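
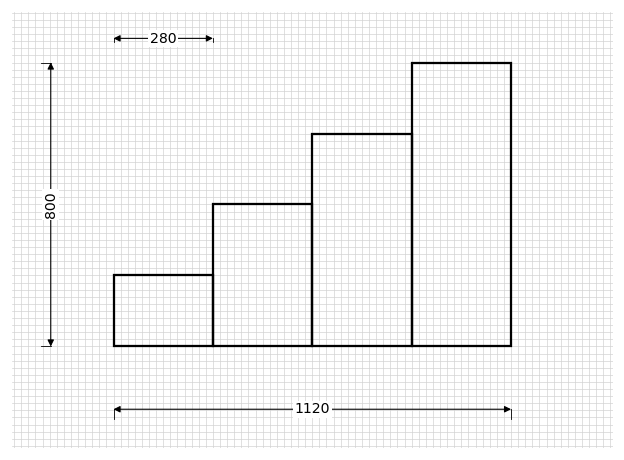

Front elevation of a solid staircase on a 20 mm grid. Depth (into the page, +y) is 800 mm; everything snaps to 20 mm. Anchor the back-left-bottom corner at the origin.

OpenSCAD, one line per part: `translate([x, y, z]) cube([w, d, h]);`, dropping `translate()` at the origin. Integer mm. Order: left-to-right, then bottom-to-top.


cube([280, 800, 200]);
translate([280, 0, 0]) cube([280, 800, 400]);
translate([560, 0, 0]) cube([280, 800, 600]);
translate([840, 0, 0]) cube([280, 800, 800]);


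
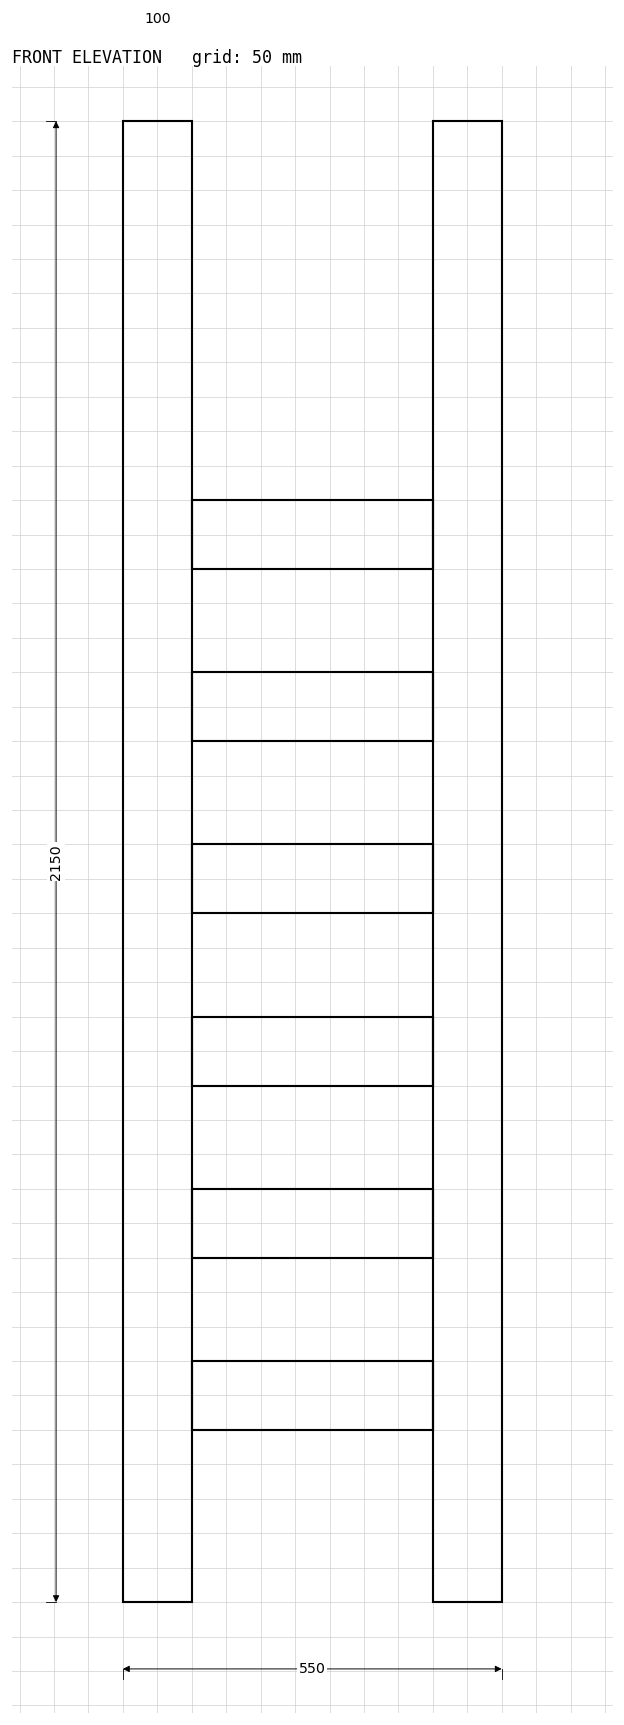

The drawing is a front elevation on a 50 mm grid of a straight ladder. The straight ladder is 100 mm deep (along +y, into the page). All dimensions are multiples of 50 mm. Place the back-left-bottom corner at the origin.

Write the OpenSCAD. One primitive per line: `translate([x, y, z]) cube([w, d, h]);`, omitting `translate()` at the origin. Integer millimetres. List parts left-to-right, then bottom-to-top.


cube([100, 100, 2150]);
translate([100, 0, 250]) cube([350, 100, 100]);
translate([100, 0, 500]) cube([350, 100, 100]);
translate([100, 0, 750]) cube([350, 100, 100]);
translate([100, 0, 1000]) cube([350, 100, 100]);
translate([100, 0, 1250]) cube([350, 100, 100]);
translate([100, 0, 1500]) cube([350, 100, 100]);
translate([450, 0, 0]) cube([100, 100, 2150]);


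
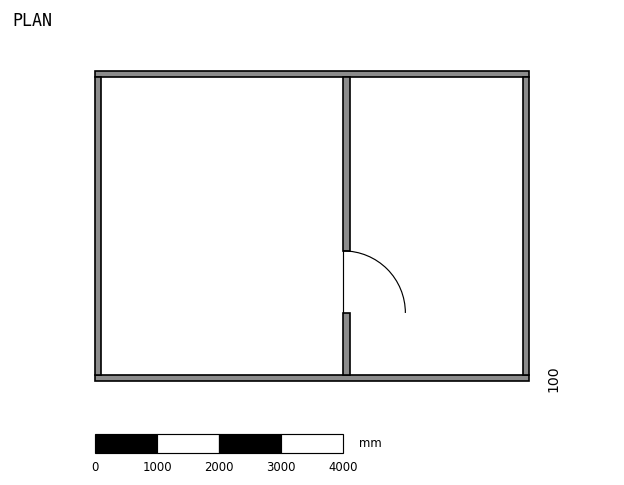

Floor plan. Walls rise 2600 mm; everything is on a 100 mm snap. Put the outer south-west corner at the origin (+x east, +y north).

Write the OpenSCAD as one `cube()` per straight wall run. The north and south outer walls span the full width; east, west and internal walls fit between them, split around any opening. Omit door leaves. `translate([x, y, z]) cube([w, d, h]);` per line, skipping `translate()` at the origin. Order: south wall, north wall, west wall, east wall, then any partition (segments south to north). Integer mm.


cube([7000, 100, 2600]);
translate([0, 4900, 0]) cube([7000, 100, 2600]);
translate([0, 100, 0]) cube([100, 4800, 2600]);
translate([6900, 100, 0]) cube([100, 4800, 2600]);
translate([4000, 100, 0]) cube([100, 1000, 2600]);
translate([4000, 2100, 0]) cube([100, 2800, 2600]);


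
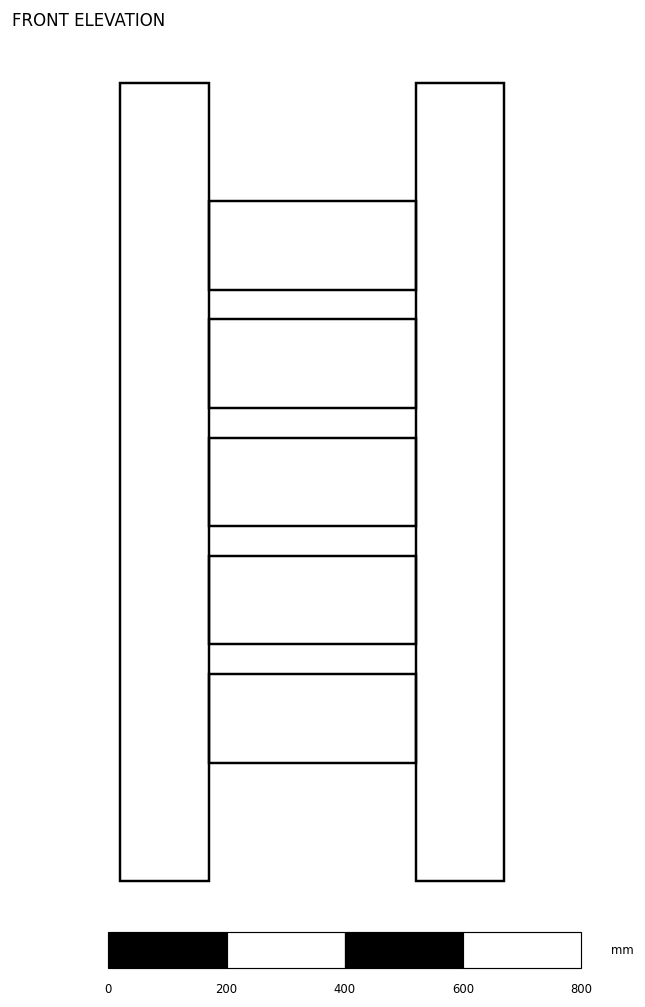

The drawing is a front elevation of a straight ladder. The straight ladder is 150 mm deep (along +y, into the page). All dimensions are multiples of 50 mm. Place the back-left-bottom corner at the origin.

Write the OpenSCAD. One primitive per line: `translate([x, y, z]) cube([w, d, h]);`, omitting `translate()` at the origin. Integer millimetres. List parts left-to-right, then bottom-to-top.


cube([150, 150, 1350]);
translate([150, 0, 200]) cube([350, 150, 150]);
translate([150, 0, 400]) cube([350, 150, 150]);
translate([150, 0, 600]) cube([350, 150, 150]);
translate([150, 0, 800]) cube([350, 150, 150]);
translate([150, 0, 1000]) cube([350, 150, 150]);
translate([500, 0, 0]) cube([150, 150, 1350]);


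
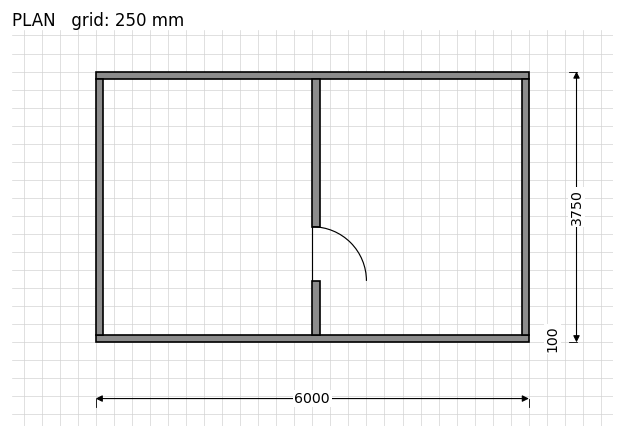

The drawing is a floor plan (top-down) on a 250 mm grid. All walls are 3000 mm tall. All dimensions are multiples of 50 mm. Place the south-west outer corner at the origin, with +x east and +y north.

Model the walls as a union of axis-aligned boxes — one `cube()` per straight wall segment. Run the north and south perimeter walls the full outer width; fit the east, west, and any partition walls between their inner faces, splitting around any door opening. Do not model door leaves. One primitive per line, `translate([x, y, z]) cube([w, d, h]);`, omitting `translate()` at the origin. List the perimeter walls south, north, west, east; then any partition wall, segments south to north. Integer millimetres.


cube([6000, 100, 3000]);
translate([0, 3650, 0]) cube([6000, 100, 3000]);
translate([0, 100, 0]) cube([100, 3550, 3000]);
translate([5900, 100, 0]) cube([100, 3550, 3000]);
translate([3000, 100, 0]) cube([100, 750, 3000]);
translate([3000, 1600, 0]) cube([100, 2050, 3000]);


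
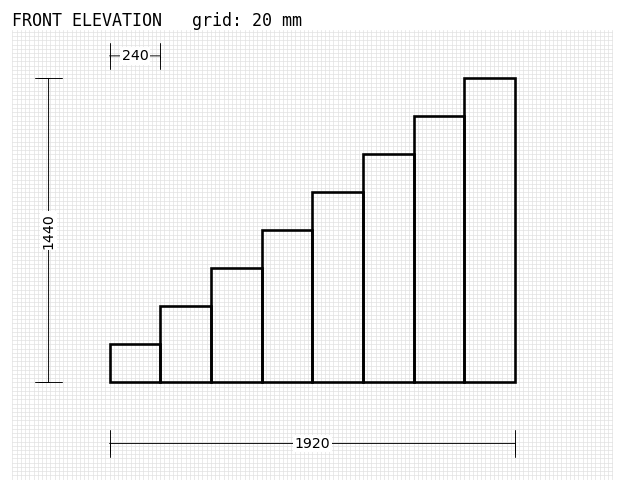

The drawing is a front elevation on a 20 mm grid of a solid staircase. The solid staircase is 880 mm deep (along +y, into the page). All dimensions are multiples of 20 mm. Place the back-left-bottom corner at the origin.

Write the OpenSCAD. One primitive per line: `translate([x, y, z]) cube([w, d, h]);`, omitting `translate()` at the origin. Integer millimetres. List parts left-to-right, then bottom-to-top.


cube([240, 880, 180]);
translate([240, 0, 0]) cube([240, 880, 360]);
translate([480, 0, 0]) cube([240, 880, 540]);
translate([720, 0, 0]) cube([240, 880, 720]);
translate([960, 0, 0]) cube([240, 880, 900]);
translate([1200, 0, 0]) cube([240, 880, 1080]);
translate([1440, 0, 0]) cube([240, 880, 1260]);
translate([1680, 0, 0]) cube([240, 880, 1440]);


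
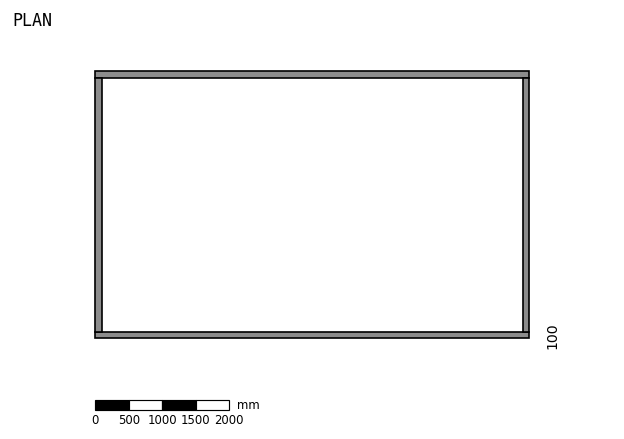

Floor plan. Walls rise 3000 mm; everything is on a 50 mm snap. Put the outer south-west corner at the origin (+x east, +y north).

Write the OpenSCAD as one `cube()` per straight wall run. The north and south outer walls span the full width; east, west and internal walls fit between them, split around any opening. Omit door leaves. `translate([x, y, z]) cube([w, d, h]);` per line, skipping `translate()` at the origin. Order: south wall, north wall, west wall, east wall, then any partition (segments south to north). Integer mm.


cube([6500, 100, 3000]);
translate([0, 3900, 0]) cube([6500, 100, 3000]);
translate([0, 100, 0]) cube([100, 3800, 3000]);
translate([6400, 100, 0]) cube([100, 3800, 3000]);


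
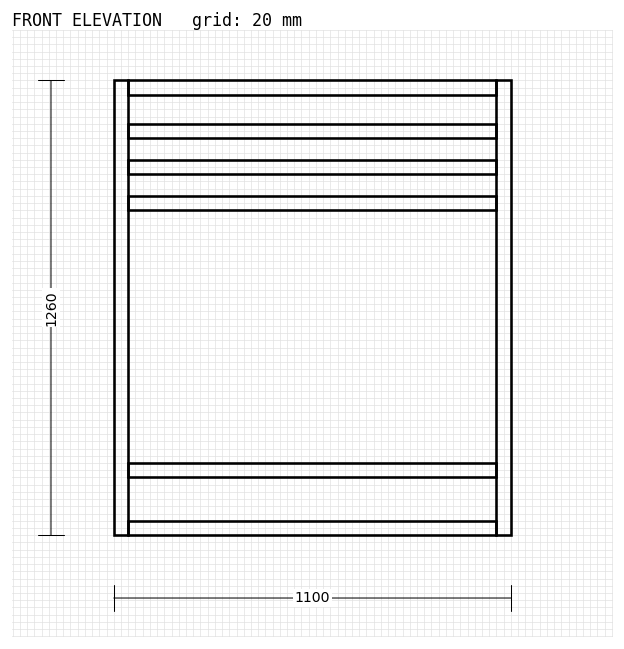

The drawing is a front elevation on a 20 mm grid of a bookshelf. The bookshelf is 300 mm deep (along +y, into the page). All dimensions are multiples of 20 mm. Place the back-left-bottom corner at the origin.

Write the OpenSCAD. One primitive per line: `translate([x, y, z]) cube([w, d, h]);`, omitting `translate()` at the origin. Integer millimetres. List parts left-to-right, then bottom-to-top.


cube([40, 300, 1260]);
translate([40, 0, 0]) cube([1020, 300, 40]);
translate([40, 0, 160]) cube([1020, 300, 40]);
translate([40, 0, 900]) cube([1020, 300, 40]);
translate([40, 0, 1000]) cube([1020, 300, 40]);
translate([40, 0, 1100]) cube([1020, 300, 40]);
translate([40, 0, 1220]) cube([1020, 300, 40]);
translate([1060, 0, 0]) cube([40, 300, 1260]);


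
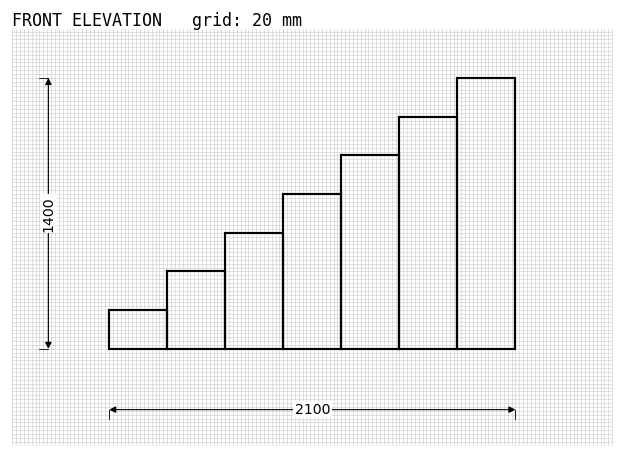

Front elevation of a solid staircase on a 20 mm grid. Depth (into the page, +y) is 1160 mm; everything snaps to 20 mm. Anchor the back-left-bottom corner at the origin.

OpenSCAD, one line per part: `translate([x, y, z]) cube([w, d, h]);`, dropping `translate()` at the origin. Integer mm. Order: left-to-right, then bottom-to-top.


cube([300, 1160, 200]);
translate([300, 0, 0]) cube([300, 1160, 400]);
translate([600, 0, 0]) cube([300, 1160, 600]);
translate([900, 0, 0]) cube([300, 1160, 800]);
translate([1200, 0, 0]) cube([300, 1160, 1000]);
translate([1500, 0, 0]) cube([300, 1160, 1200]);
translate([1800, 0, 0]) cube([300, 1160, 1400]);


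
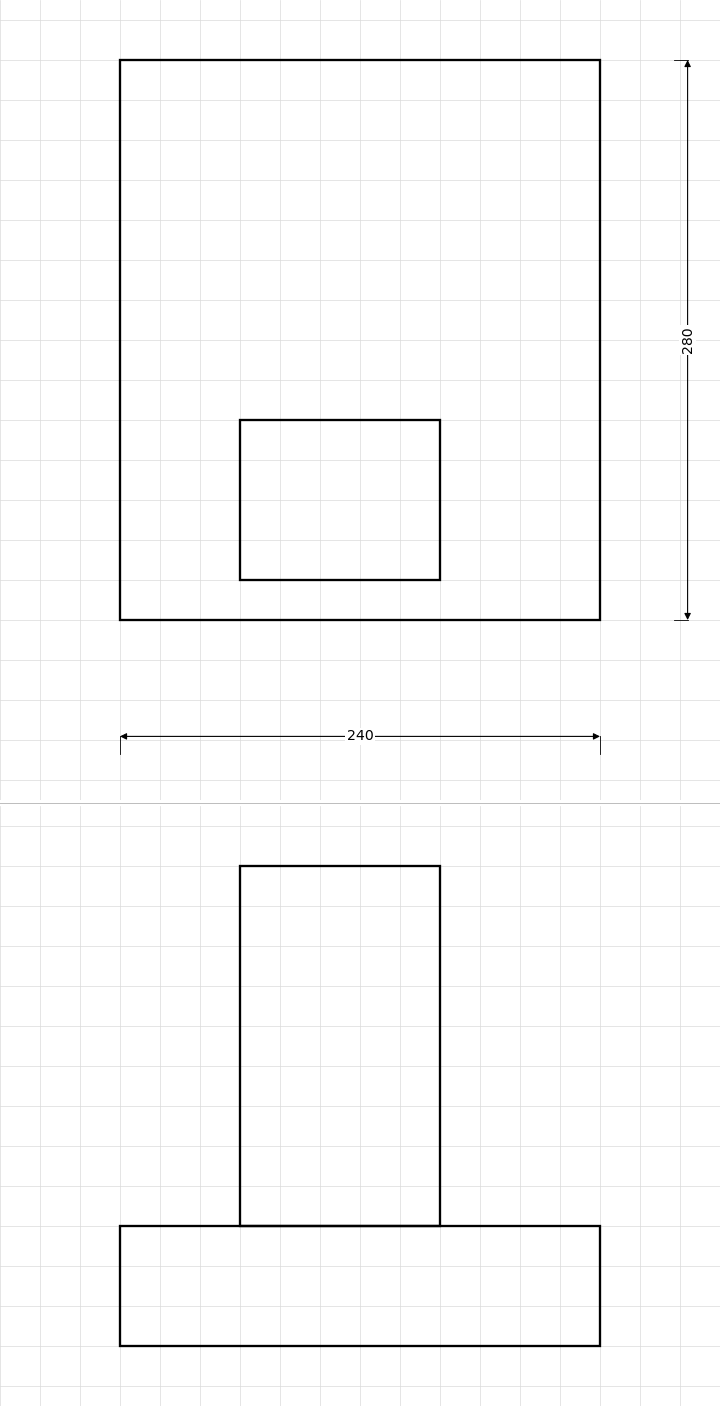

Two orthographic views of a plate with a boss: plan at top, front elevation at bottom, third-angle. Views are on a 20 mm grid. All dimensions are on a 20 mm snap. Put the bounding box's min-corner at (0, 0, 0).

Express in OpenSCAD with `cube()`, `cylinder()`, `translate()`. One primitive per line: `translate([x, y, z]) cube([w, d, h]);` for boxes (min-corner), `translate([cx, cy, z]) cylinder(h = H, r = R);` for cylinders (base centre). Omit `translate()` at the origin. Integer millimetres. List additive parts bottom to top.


cube([240, 280, 60]);
translate([60, 20, 60]) cube([100, 80, 180]);


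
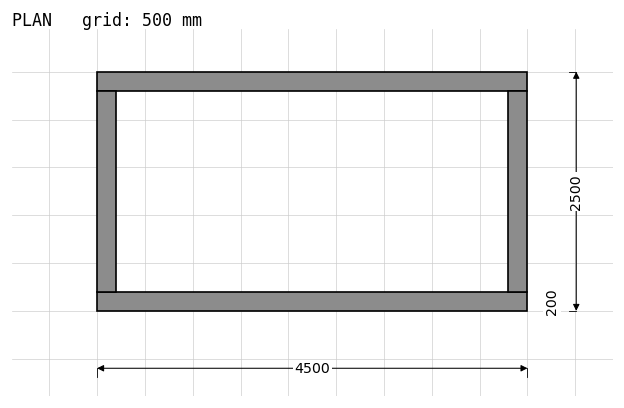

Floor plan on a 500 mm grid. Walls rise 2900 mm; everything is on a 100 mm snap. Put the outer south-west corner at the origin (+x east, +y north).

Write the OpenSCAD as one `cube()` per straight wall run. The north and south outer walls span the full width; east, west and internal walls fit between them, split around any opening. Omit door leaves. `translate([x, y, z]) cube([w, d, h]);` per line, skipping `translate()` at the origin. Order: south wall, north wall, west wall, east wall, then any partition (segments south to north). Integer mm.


cube([4500, 200, 2900]);
translate([0, 2300, 0]) cube([4500, 200, 2900]);
translate([0, 200, 0]) cube([200, 2100, 2900]);
translate([4300, 200, 0]) cube([200, 2100, 2900]);


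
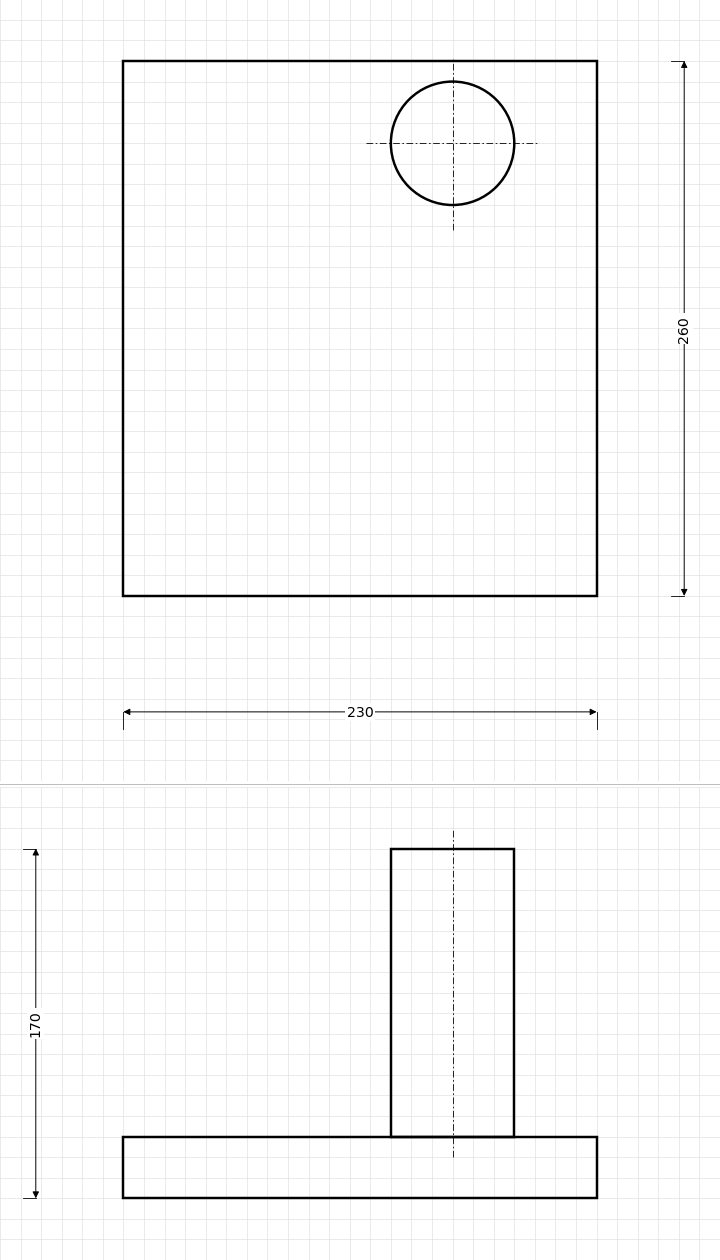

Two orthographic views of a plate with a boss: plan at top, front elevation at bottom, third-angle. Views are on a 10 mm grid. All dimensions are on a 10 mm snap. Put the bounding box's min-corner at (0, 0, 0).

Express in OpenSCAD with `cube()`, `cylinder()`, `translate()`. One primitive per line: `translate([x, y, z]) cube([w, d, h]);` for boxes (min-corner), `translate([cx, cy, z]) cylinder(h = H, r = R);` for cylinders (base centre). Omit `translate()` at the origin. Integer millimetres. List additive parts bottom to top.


cube([230, 260, 30]);
translate([160, 220, 30]) cylinder(h = 140, r = 30);


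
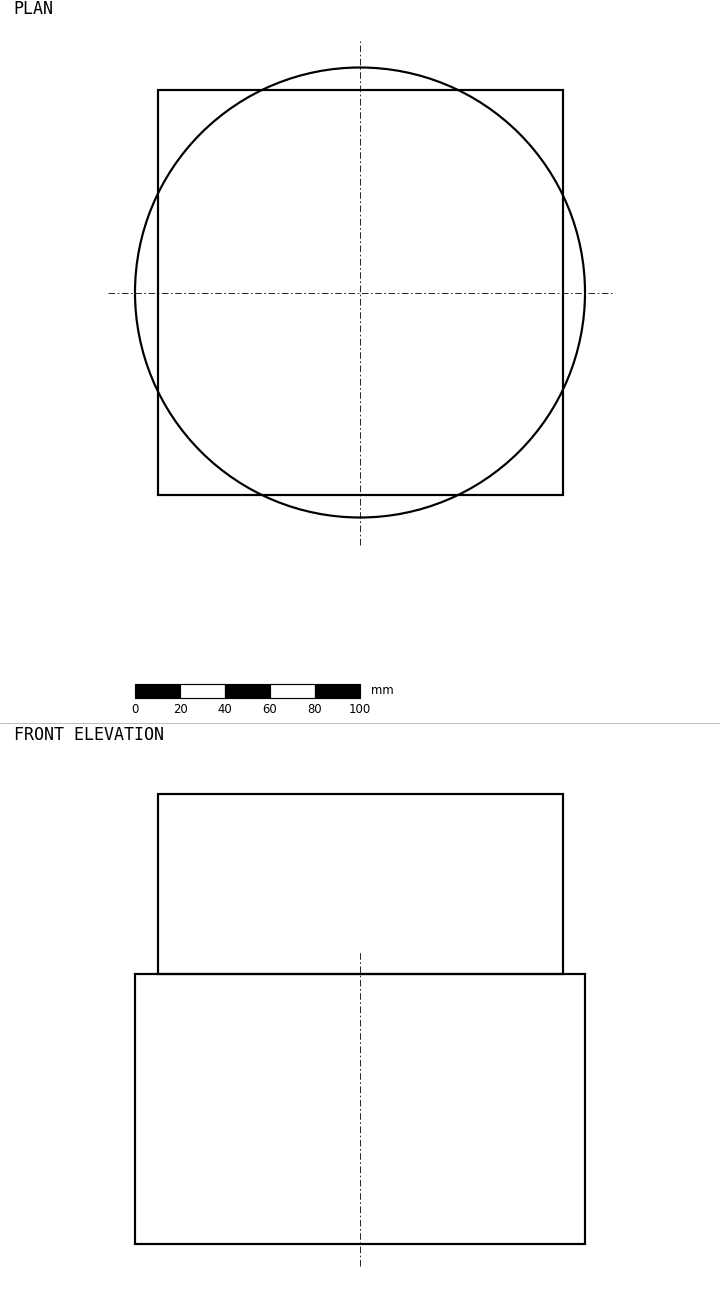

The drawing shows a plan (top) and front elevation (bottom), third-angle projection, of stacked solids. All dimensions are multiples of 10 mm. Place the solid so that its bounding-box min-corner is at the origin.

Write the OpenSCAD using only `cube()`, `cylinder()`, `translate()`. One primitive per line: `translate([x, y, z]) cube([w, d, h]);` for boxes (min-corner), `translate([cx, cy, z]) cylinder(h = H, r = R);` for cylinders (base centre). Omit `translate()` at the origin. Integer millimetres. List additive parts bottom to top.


translate([100, 100, 0]) cylinder(h = 120, r = 100);
translate([10, 10, 120]) cube([180, 180, 80]);


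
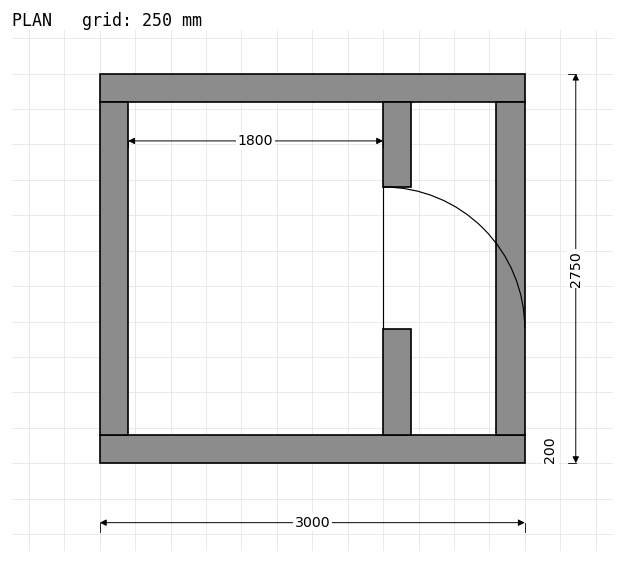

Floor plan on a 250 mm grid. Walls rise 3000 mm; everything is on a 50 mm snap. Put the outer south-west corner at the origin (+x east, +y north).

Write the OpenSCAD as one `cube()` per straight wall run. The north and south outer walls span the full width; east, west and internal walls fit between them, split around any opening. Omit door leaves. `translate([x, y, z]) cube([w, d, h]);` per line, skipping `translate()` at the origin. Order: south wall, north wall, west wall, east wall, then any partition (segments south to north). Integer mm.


cube([3000, 200, 3000]);
translate([0, 2550, 0]) cube([3000, 200, 3000]);
translate([0, 200, 0]) cube([200, 2350, 3000]);
translate([2800, 200, 0]) cube([200, 2350, 3000]);
translate([2000, 200, 0]) cube([200, 750, 3000]);
translate([2000, 1950, 0]) cube([200, 600, 3000]);


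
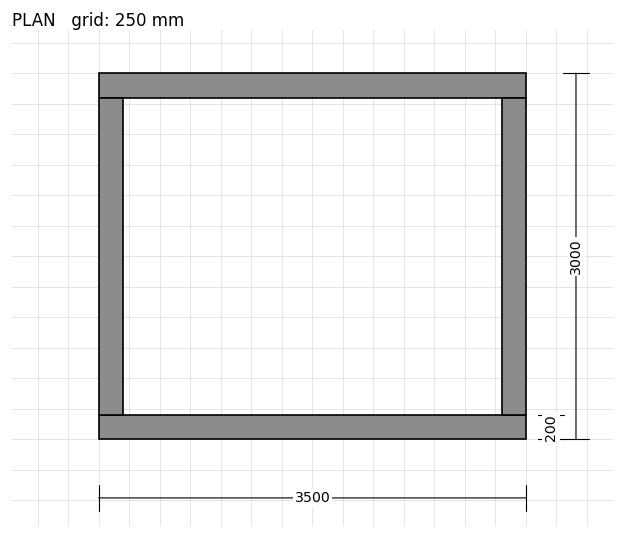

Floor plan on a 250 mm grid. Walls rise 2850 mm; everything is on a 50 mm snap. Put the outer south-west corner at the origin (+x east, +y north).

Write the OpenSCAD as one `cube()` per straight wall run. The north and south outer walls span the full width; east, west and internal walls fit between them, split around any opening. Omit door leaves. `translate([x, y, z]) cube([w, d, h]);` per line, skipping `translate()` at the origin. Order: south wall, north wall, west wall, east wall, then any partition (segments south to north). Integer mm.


cube([3500, 200, 2850]);
translate([0, 2800, 0]) cube([3500, 200, 2850]);
translate([0, 200, 0]) cube([200, 2600, 2850]);
translate([3300, 200, 0]) cube([200, 2600, 2850]);


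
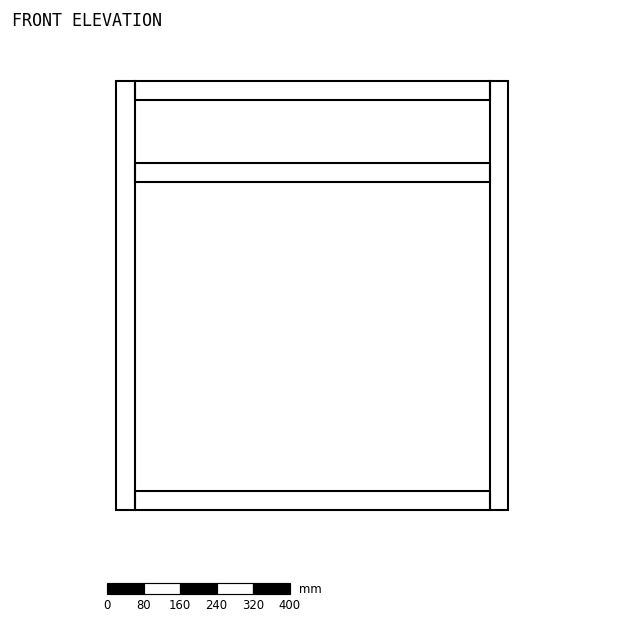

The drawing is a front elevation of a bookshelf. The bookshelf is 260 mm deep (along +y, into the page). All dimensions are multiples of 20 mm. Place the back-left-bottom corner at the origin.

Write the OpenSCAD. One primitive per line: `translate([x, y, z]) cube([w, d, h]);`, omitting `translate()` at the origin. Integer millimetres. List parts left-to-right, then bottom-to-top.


cube([40, 260, 940]);
translate([40, 0, 0]) cube([780, 260, 40]);
translate([40, 0, 720]) cube([780, 260, 40]);
translate([40, 0, 900]) cube([780, 260, 40]);
translate([820, 0, 0]) cube([40, 260, 940]);


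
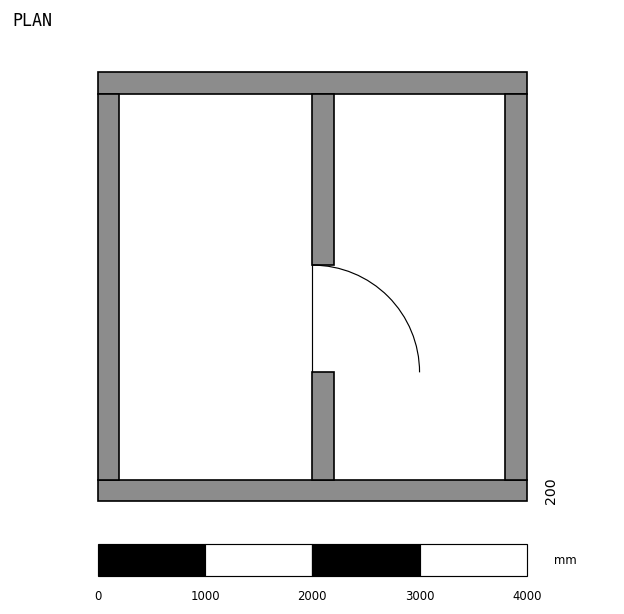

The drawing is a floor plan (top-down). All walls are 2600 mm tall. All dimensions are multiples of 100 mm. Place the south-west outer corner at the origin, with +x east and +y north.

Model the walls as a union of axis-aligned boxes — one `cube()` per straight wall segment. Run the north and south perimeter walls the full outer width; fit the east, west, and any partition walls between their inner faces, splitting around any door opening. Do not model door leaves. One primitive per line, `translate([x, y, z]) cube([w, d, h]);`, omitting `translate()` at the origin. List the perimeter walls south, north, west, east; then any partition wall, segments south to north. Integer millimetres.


cube([4000, 200, 2600]);
translate([0, 3800, 0]) cube([4000, 200, 2600]);
translate([0, 200, 0]) cube([200, 3600, 2600]);
translate([3800, 200, 0]) cube([200, 3600, 2600]);
translate([2000, 200, 0]) cube([200, 1000, 2600]);
translate([2000, 2200, 0]) cube([200, 1600, 2600]);


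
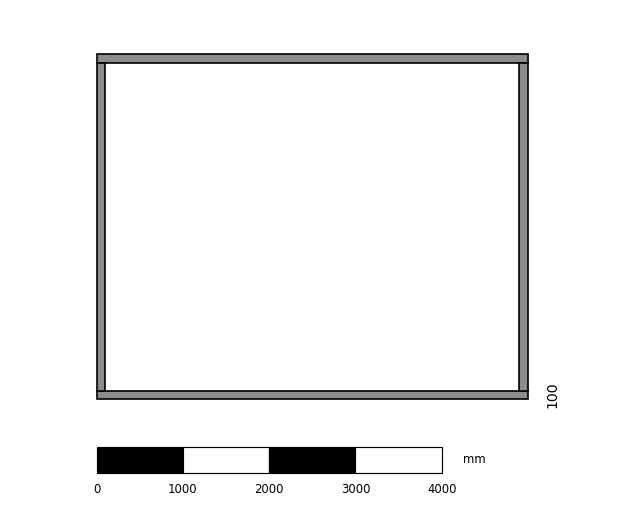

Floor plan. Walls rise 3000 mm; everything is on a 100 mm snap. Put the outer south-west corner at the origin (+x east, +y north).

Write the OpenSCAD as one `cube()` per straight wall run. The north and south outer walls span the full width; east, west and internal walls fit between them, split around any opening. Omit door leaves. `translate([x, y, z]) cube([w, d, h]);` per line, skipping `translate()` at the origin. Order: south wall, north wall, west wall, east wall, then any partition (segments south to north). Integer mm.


cube([5000, 100, 3000]);
translate([0, 3900, 0]) cube([5000, 100, 3000]);
translate([0, 100, 0]) cube([100, 3800, 3000]);
translate([4900, 100, 0]) cube([100, 3800, 3000]);


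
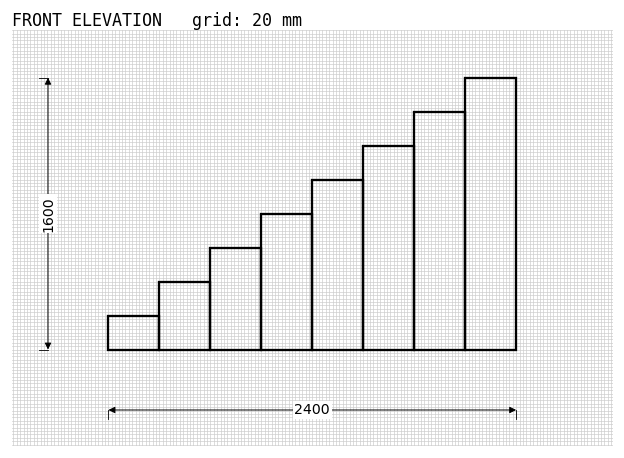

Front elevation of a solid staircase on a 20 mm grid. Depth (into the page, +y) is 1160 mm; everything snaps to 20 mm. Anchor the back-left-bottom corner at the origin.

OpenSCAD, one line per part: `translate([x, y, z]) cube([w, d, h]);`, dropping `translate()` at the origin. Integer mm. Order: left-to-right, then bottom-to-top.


cube([300, 1160, 200]);
translate([300, 0, 0]) cube([300, 1160, 400]);
translate([600, 0, 0]) cube([300, 1160, 600]);
translate([900, 0, 0]) cube([300, 1160, 800]);
translate([1200, 0, 0]) cube([300, 1160, 1000]);
translate([1500, 0, 0]) cube([300, 1160, 1200]);
translate([1800, 0, 0]) cube([300, 1160, 1400]);
translate([2100, 0, 0]) cube([300, 1160, 1600]);


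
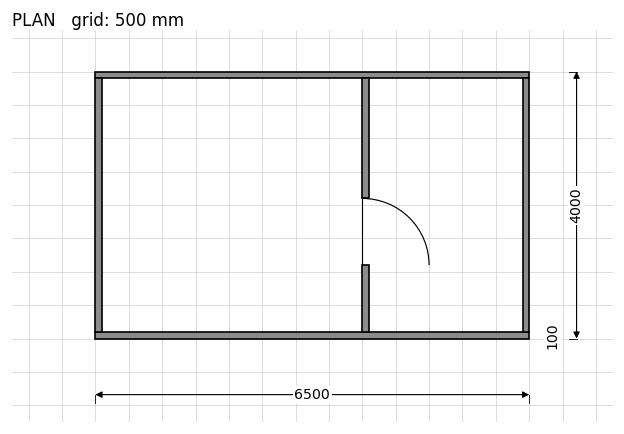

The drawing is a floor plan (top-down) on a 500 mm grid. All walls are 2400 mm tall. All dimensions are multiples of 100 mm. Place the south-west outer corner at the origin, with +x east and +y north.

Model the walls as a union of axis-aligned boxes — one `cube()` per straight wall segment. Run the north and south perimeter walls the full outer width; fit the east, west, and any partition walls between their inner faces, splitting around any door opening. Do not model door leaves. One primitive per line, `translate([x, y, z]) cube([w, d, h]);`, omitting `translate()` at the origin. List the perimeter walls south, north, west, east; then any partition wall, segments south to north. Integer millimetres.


cube([6500, 100, 2400]);
translate([0, 3900, 0]) cube([6500, 100, 2400]);
translate([0, 100, 0]) cube([100, 3800, 2400]);
translate([6400, 100, 0]) cube([100, 3800, 2400]);
translate([4000, 100, 0]) cube([100, 1000, 2400]);
translate([4000, 2100, 0]) cube([100, 1800, 2400]);


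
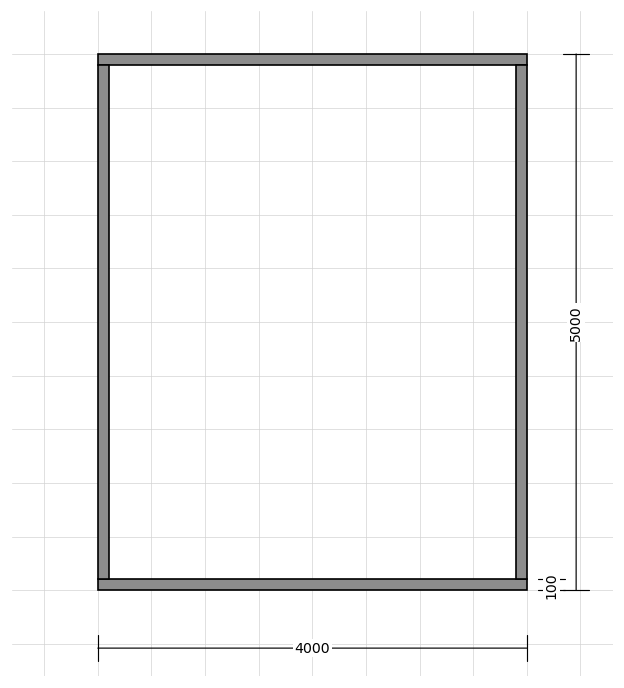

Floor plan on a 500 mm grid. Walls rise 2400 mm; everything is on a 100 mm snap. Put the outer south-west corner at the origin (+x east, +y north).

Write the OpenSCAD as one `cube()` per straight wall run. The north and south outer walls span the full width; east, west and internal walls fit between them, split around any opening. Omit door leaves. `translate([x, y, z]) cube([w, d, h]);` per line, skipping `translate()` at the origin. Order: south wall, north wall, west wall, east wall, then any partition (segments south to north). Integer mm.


cube([4000, 100, 2400]);
translate([0, 4900, 0]) cube([4000, 100, 2400]);
translate([0, 100, 0]) cube([100, 4800, 2400]);
translate([3900, 100, 0]) cube([100, 4800, 2400]);


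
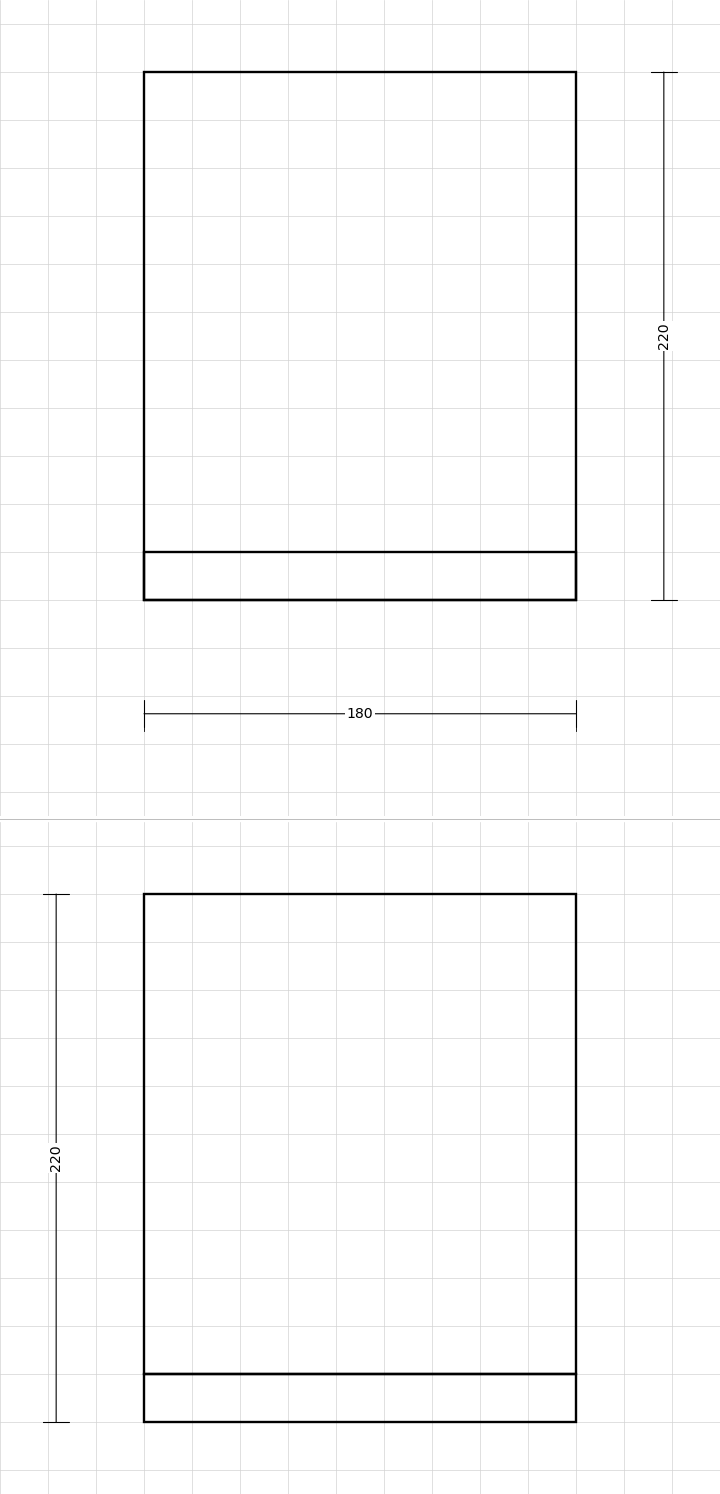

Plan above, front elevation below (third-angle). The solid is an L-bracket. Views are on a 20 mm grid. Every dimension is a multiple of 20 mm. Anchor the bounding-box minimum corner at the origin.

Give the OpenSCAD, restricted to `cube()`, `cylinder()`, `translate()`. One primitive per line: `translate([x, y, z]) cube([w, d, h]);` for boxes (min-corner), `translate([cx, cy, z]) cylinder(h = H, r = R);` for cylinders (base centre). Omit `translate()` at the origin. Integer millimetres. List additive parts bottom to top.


cube([180, 220, 20]);
translate([0, 0, 20]) cube([180, 20, 200]);


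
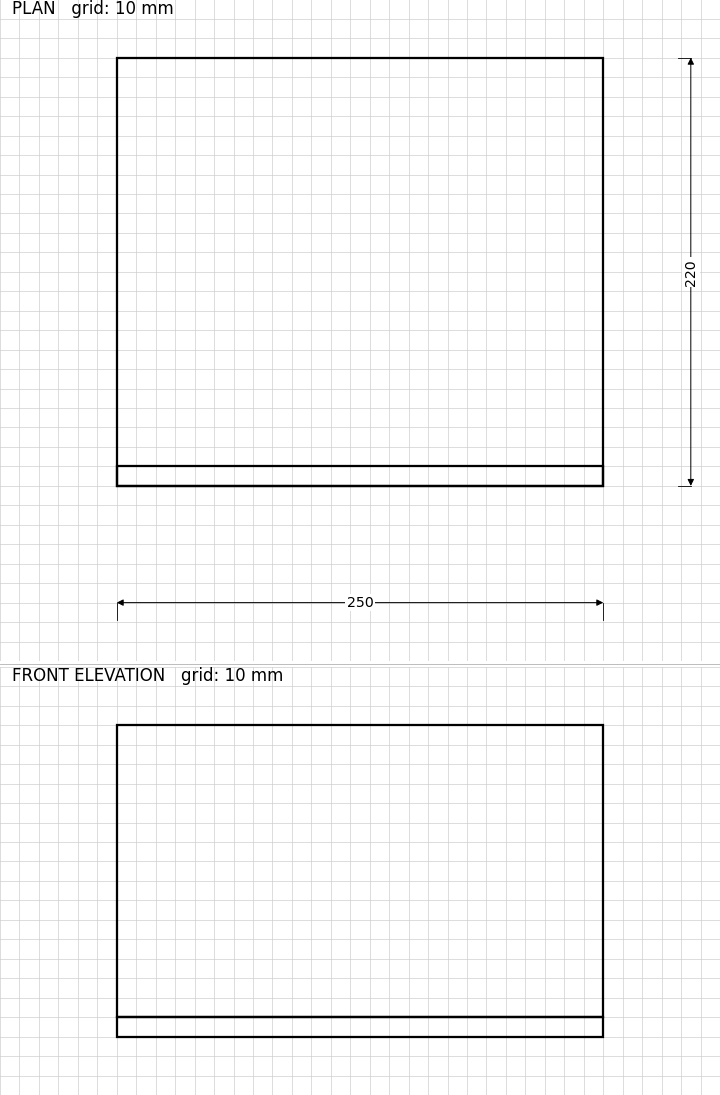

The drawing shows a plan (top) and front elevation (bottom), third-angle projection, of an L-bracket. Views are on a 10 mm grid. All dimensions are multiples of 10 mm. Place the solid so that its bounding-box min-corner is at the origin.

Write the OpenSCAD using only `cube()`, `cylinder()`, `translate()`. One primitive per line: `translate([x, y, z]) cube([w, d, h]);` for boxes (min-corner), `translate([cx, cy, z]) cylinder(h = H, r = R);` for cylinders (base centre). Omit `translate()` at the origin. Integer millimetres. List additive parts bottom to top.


cube([250, 220, 10]);
translate([0, 0, 10]) cube([250, 10, 150]);


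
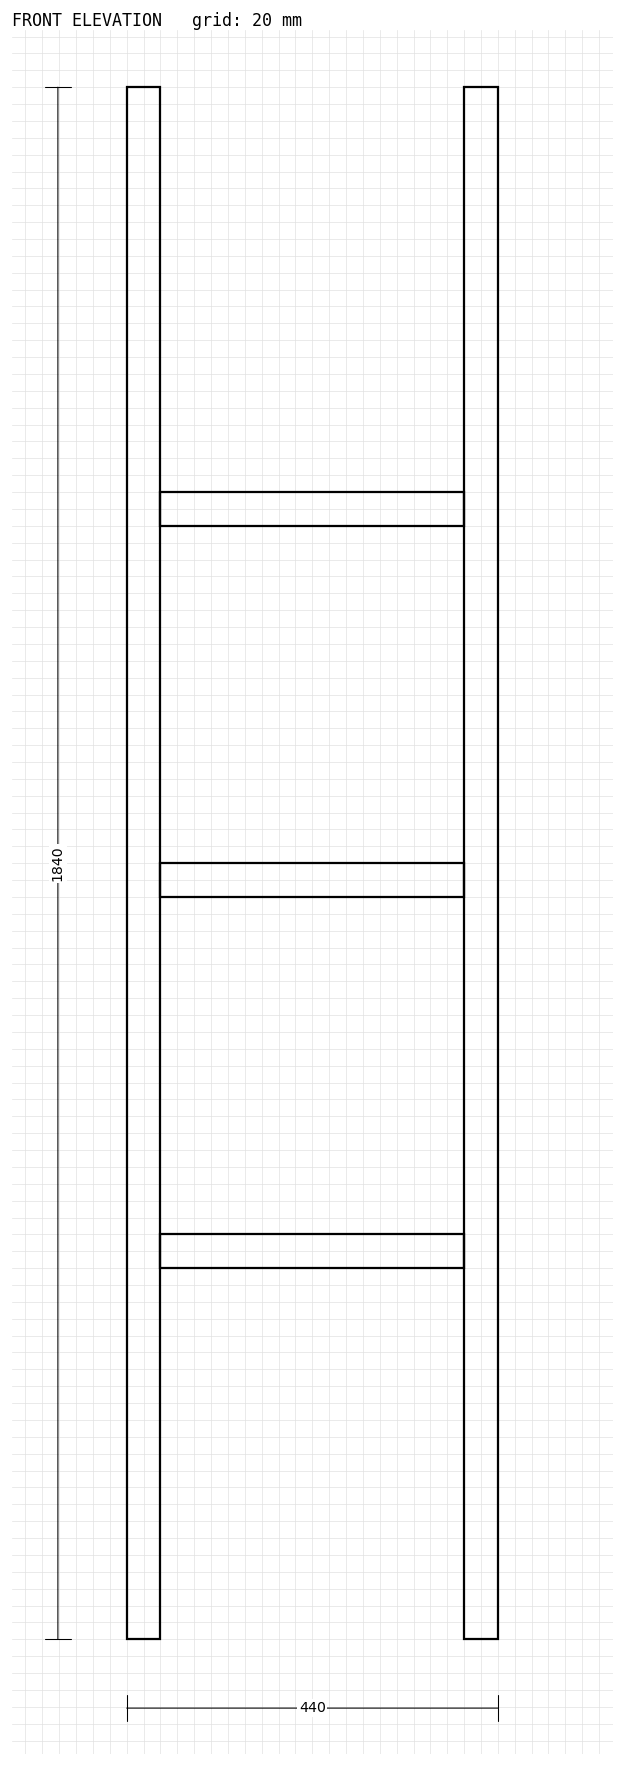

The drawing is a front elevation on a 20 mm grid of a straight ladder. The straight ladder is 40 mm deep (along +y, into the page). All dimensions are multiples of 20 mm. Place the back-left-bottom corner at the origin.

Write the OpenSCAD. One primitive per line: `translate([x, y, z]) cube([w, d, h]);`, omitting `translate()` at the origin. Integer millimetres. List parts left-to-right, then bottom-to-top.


cube([40, 40, 1840]);
translate([40, 0, 440]) cube([360, 40, 40]);
translate([40, 0, 880]) cube([360, 40, 40]);
translate([40, 0, 1320]) cube([360, 40, 40]);
translate([400, 0, 0]) cube([40, 40, 1840]);


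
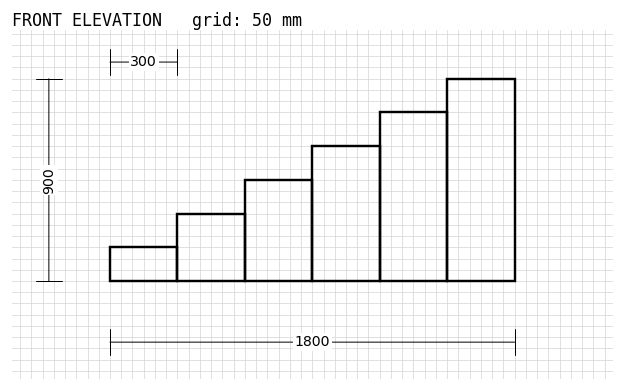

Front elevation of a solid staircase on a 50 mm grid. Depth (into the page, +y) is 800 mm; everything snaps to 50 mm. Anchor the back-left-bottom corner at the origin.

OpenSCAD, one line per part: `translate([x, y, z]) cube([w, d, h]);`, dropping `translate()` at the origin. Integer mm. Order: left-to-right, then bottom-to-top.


cube([300, 800, 150]);
translate([300, 0, 0]) cube([300, 800, 300]);
translate([600, 0, 0]) cube([300, 800, 450]);
translate([900, 0, 0]) cube([300, 800, 600]);
translate([1200, 0, 0]) cube([300, 800, 750]);
translate([1500, 0, 0]) cube([300, 800, 900]);


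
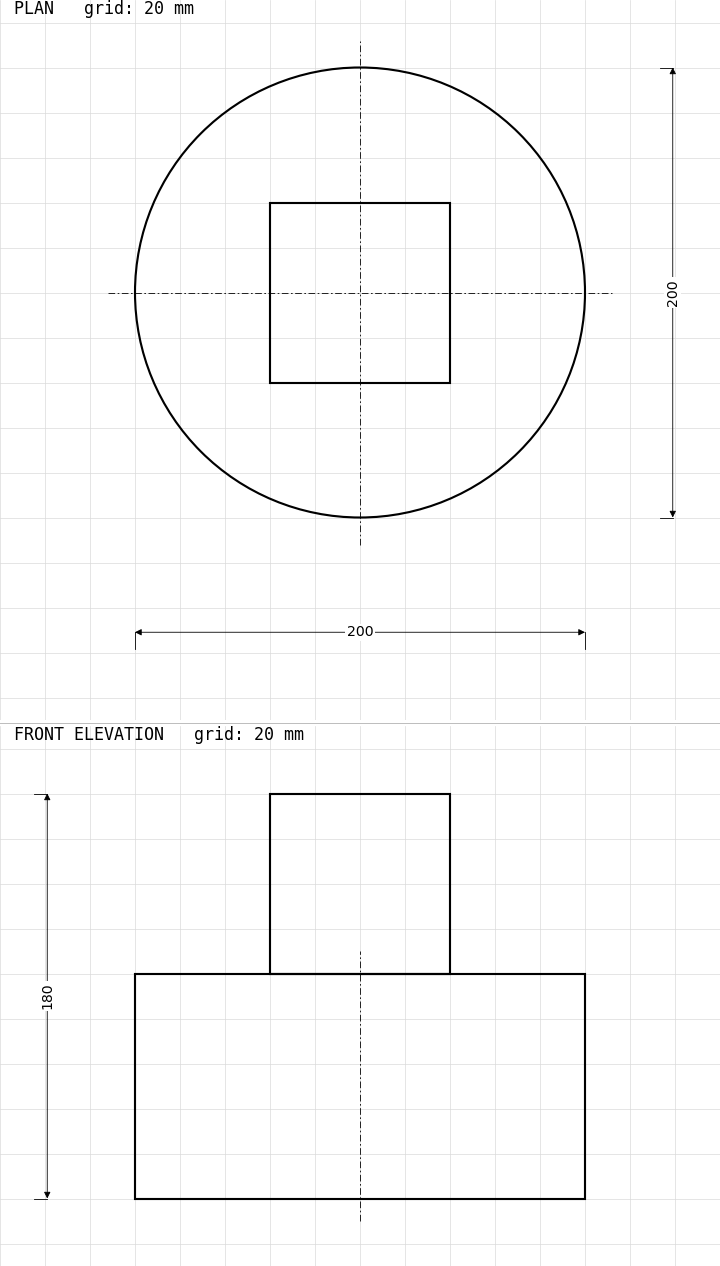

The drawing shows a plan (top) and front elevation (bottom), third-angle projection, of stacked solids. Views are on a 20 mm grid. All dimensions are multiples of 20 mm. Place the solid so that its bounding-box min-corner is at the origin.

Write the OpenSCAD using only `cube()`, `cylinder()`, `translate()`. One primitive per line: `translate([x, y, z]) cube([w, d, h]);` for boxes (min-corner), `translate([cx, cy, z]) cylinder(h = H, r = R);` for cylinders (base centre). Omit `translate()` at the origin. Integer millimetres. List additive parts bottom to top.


translate([100, 100, 0]) cylinder(h = 100, r = 100);
translate([60, 60, 100]) cube([80, 80, 80]);


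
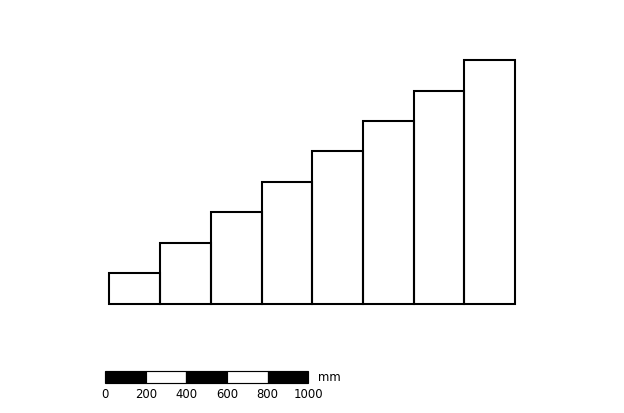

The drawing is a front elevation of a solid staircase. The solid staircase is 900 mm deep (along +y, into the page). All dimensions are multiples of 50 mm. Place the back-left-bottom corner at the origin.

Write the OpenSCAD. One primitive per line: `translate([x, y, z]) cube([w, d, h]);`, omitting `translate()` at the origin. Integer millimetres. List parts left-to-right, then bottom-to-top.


cube([250, 900, 150]);
translate([250, 0, 0]) cube([250, 900, 300]);
translate([500, 0, 0]) cube([250, 900, 450]);
translate([750, 0, 0]) cube([250, 900, 600]);
translate([1000, 0, 0]) cube([250, 900, 750]);
translate([1250, 0, 0]) cube([250, 900, 900]);
translate([1500, 0, 0]) cube([250, 900, 1050]);
translate([1750, 0, 0]) cube([250, 900, 1200]);


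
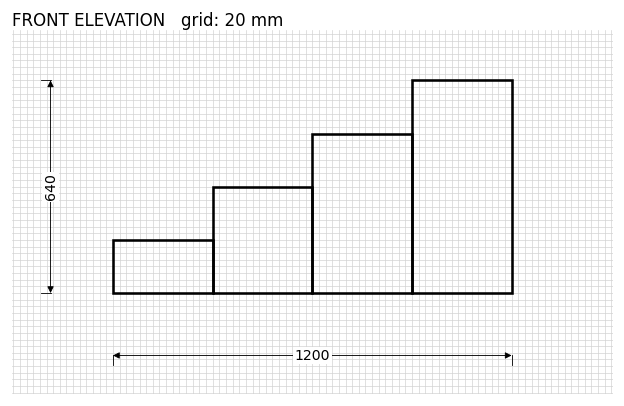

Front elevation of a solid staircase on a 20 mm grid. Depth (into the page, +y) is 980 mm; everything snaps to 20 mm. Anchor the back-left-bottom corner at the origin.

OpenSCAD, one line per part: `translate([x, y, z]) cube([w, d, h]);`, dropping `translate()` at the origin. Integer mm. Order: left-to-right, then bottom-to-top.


cube([300, 980, 160]);
translate([300, 0, 0]) cube([300, 980, 320]);
translate([600, 0, 0]) cube([300, 980, 480]);
translate([900, 0, 0]) cube([300, 980, 640]);


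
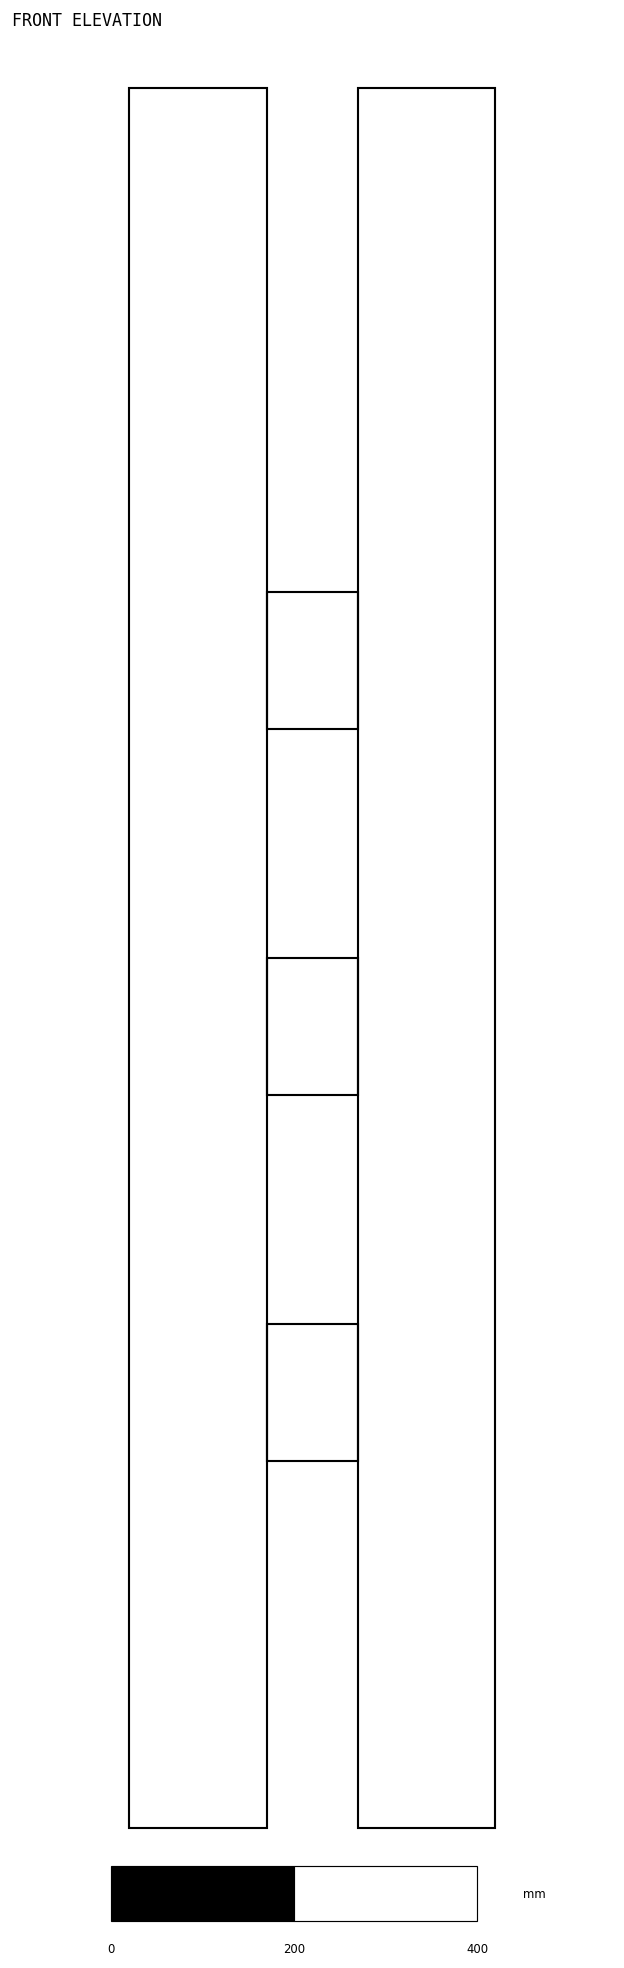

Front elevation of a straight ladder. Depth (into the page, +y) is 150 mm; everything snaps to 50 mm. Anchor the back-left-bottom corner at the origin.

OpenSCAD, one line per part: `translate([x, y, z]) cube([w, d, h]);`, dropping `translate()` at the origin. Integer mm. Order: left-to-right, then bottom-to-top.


cube([150, 150, 1900]);
translate([150, 0, 400]) cube([100, 150, 150]);
translate([150, 0, 800]) cube([100, 150, 150]);
translate([150, 0, 1200]) cube([100, 150, 150]);
translate([250, 0, 0]) cube([150, 150, 1900]);


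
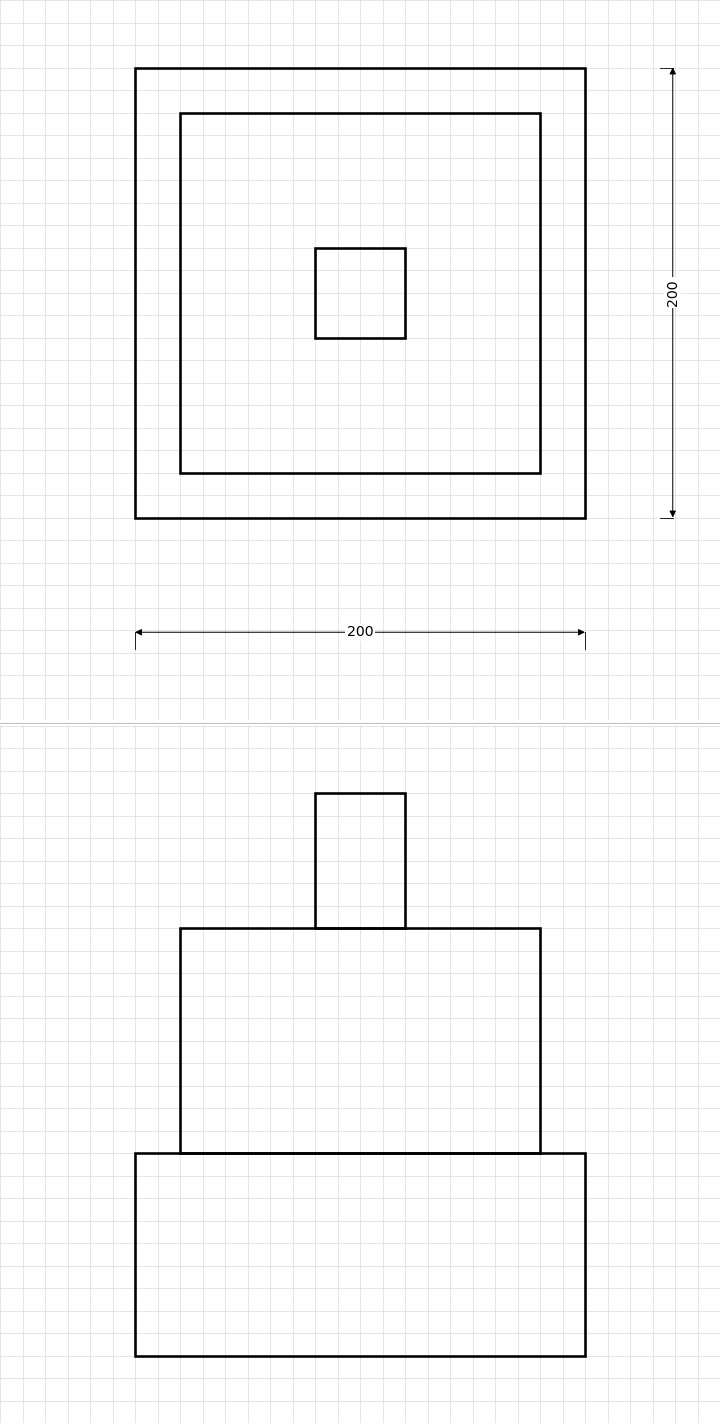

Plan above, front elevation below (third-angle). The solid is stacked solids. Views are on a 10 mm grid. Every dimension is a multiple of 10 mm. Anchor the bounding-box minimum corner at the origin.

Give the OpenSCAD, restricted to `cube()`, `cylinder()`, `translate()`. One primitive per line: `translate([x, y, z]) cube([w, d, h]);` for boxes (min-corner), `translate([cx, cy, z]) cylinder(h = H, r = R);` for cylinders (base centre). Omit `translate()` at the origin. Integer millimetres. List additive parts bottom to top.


cube([200, 200, 90]);
translate([20, 20, 90]) cube([160, 160, 100]);
translate([80, 80, 190]) cube([40, 40, 60]);


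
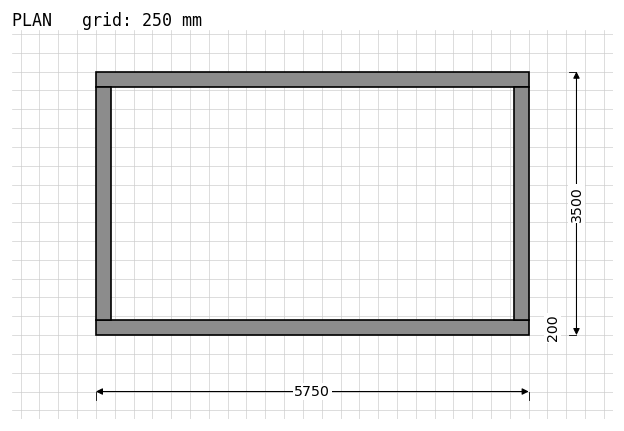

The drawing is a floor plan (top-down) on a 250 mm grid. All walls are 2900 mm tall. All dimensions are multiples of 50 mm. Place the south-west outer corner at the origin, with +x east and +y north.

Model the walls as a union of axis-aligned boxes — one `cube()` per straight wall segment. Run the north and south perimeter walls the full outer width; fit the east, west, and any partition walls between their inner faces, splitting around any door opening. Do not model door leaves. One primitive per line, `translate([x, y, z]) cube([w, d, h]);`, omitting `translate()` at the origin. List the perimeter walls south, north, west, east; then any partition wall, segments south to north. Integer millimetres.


cube([5750, 200, 2900]);
translate([0, 3300, 0]) cube([5750, 200, 2900]);
translate([0, 200, 0]) cube([200, 3100, 2900]);
translate([5550, 200, 0]) cube([200, 3100, 2900]);


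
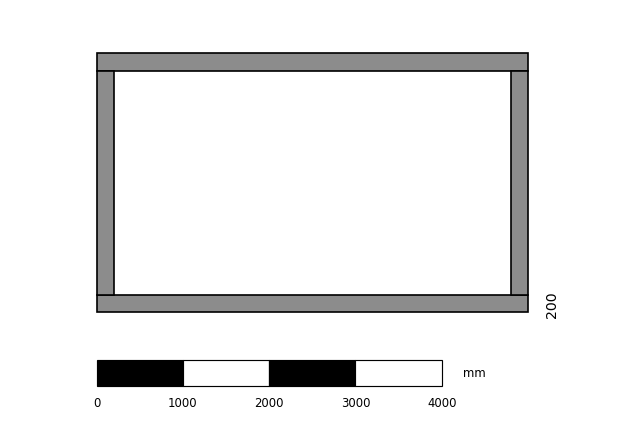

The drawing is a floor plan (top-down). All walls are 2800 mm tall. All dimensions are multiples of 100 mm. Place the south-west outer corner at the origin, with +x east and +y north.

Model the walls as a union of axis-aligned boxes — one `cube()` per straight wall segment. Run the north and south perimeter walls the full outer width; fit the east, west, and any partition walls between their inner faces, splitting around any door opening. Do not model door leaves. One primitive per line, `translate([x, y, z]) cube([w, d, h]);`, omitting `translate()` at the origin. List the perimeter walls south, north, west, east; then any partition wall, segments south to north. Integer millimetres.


cube([5000, 200, 2800]);
translate([0, 2800, 0]) cube([5000, 200, 2800]);
translate([0, 200, 0]) cube([200, 2600, 2800]);
translate([4800, 200, 0]) cube([200, 2600, 2800]);


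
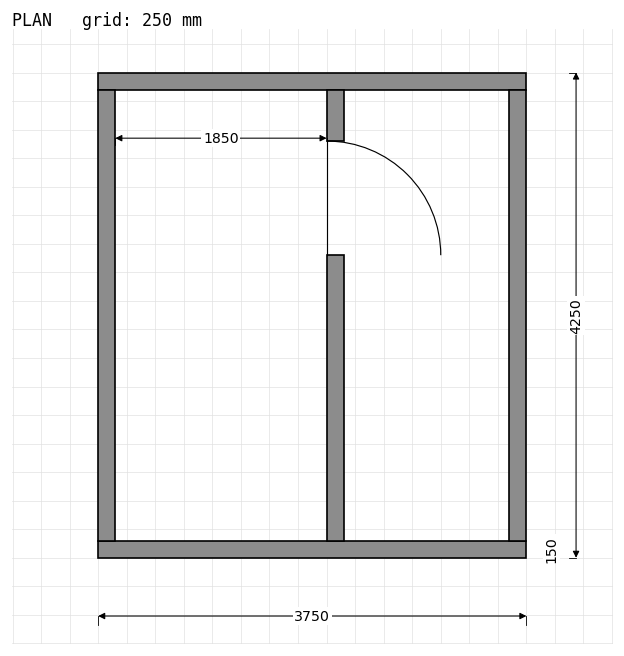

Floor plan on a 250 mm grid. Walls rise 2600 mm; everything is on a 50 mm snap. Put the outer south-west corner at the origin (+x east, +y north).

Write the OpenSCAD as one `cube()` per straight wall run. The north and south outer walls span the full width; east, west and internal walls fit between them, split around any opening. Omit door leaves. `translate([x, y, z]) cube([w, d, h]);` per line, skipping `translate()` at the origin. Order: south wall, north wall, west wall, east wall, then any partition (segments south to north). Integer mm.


cube([3750, 150, 2600]);
translate([0, 4100, 0]) cube([3750, 150, 2600]);
translate([0, 150, 0]) cube([150, 3950, 2600]);
translate([3600, 150, 0]) cube([150, 3950, 2600]);
translate([2000, 150, 0]) cube([150, 2500, 2600]);
translate([2000, 3650, 0]) cube([150, 450, 2600]);


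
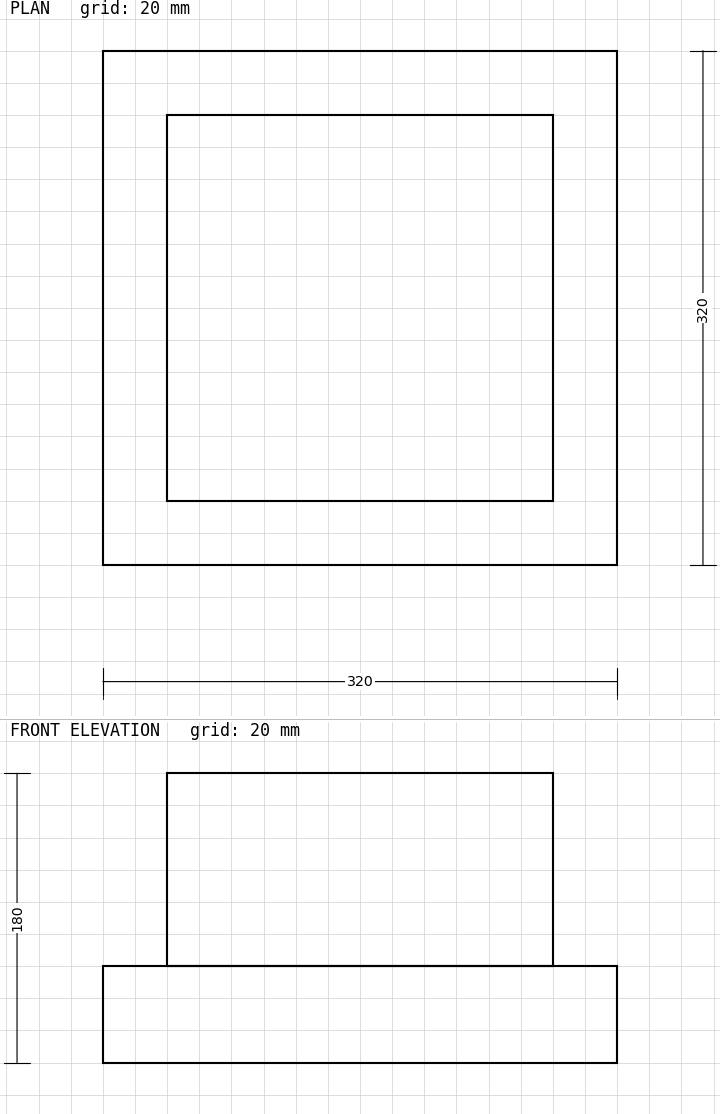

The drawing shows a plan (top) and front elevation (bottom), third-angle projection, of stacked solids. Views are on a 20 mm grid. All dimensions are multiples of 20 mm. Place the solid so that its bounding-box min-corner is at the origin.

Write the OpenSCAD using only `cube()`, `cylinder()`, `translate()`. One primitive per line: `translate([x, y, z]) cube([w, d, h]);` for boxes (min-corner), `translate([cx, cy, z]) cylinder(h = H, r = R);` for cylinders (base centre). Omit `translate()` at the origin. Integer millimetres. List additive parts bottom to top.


cube([320, 320, 60]);
translate([40, 40, 60]) cube([240, 240, 120]);


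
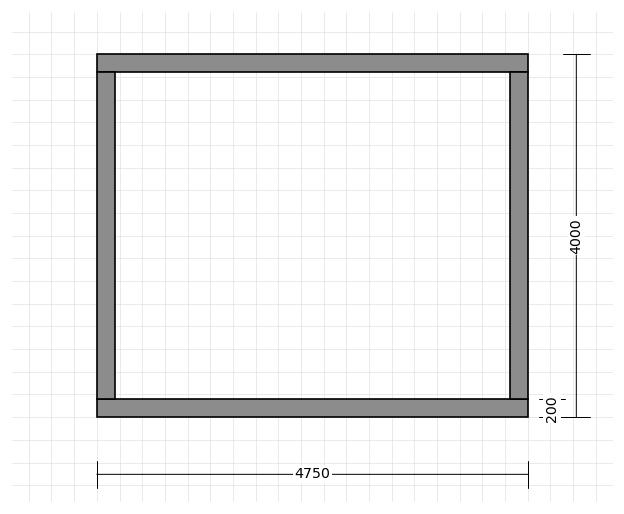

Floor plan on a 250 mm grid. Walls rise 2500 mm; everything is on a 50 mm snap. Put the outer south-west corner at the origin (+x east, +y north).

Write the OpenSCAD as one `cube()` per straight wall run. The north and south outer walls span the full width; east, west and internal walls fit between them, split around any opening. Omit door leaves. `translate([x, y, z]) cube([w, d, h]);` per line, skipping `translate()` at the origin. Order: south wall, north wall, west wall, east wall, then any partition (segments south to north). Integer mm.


cube([4750, 200, 2500]);
translate([0, 3800, 0]) cube([4750, 200, 2500]);
translate([0, 200, 0]) cube([200, 3600, 2500]);
translate([4550, 200, 0]) cube([200, 3600, 2500]);


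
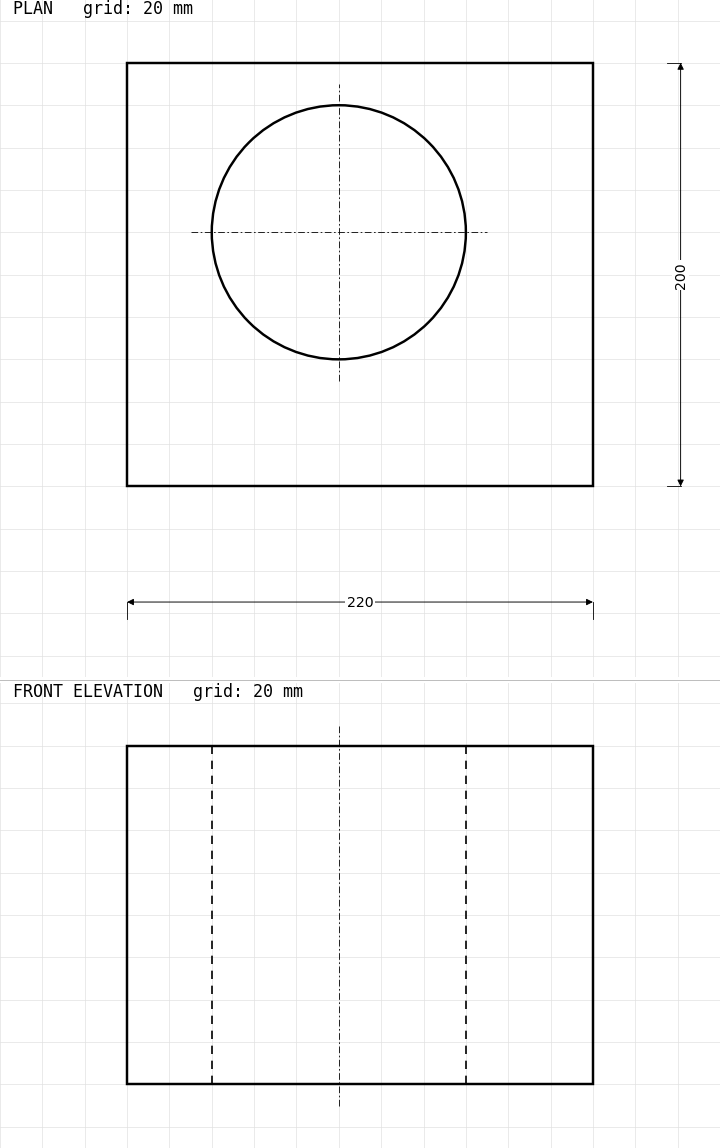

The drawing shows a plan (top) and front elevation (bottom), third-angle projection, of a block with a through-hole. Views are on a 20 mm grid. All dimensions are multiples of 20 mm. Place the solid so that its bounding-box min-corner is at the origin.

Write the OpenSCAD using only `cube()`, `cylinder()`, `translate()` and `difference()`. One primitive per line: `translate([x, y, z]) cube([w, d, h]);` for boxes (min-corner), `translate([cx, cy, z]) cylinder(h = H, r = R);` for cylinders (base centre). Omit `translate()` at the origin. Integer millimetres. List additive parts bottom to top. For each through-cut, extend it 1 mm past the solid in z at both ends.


difference() {
  cube([220, 200, 160]);
  translate([100, 120, -1]) cylinder(h = 162, r = 60);
}


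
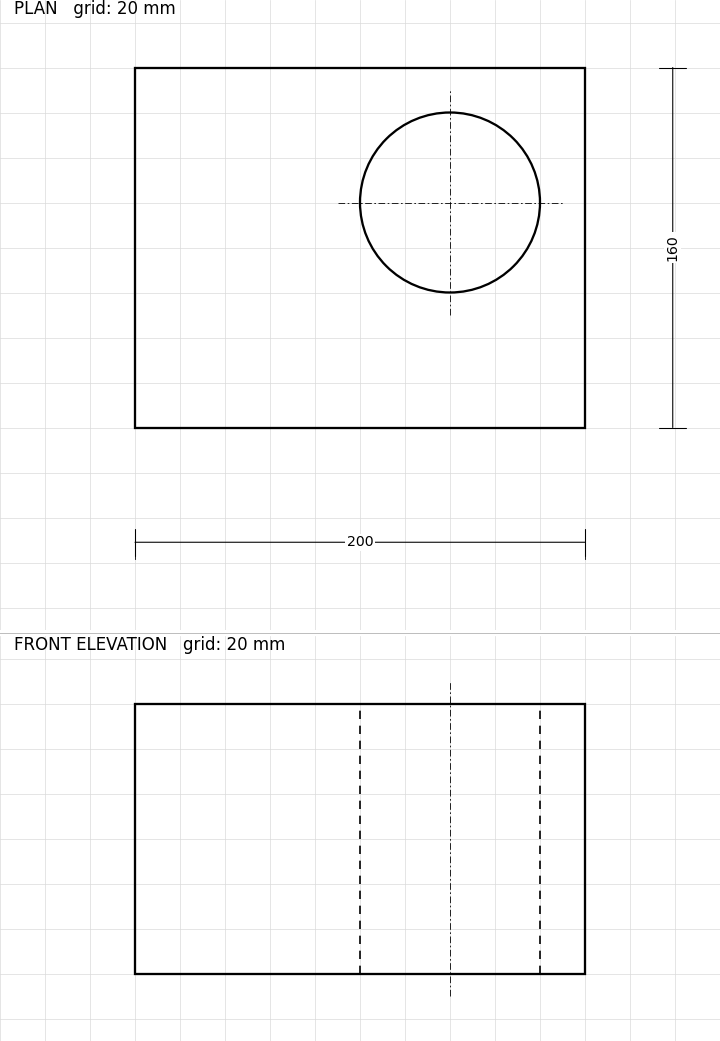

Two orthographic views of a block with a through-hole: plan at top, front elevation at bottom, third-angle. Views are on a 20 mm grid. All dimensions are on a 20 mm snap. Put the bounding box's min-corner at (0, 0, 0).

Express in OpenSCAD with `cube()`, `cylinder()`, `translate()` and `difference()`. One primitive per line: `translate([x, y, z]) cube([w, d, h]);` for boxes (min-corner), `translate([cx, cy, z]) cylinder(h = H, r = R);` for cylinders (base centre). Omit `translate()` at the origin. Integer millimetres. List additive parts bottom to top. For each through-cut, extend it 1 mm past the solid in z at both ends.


difference() {
  cube([200, 160, 120]);
  translate([140, 100, -1]) cylinder(h = 122, r = 40);
}


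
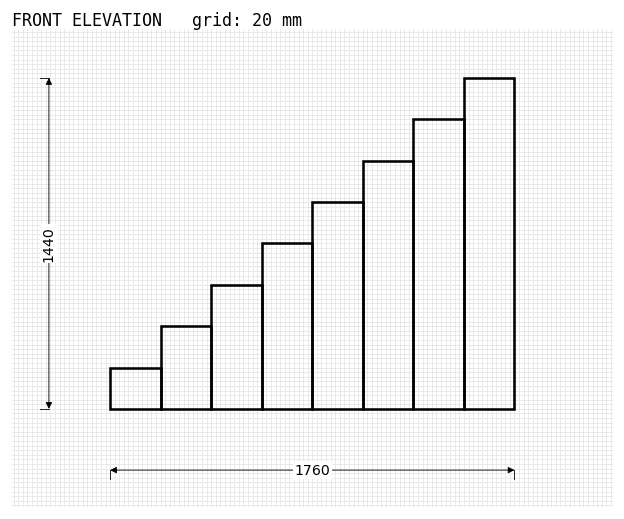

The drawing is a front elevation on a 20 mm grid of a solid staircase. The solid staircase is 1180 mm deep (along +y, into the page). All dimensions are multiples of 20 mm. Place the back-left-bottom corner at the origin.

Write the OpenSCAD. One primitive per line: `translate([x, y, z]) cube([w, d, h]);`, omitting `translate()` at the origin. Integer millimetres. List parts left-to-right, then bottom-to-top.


cube([220, 1180, 180]);
translate([220, 0, 0]) cube([220, 1180, 360]);
translate([440, 0, 0]) cube([220, 1180, 540]);
translate([660, 0, 0]) cube([220, 1180, 720]);
translate([880, 0, 0]) cube([220, 1180, 900]);
translate([1100, 0, 0]) cube([220, 1180, 1080]);
translate([1320, 0, 0]) cube([220, 1180, 1260]);
translate([1540, 0, 0]) cube([220, 1180, 1440]);


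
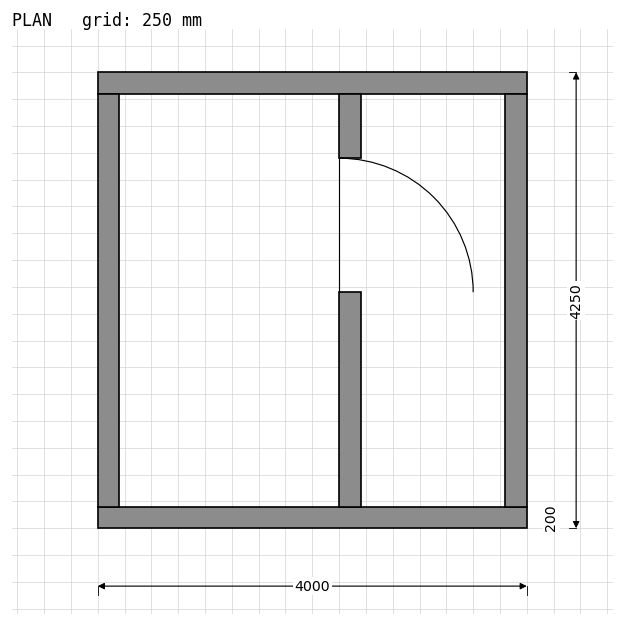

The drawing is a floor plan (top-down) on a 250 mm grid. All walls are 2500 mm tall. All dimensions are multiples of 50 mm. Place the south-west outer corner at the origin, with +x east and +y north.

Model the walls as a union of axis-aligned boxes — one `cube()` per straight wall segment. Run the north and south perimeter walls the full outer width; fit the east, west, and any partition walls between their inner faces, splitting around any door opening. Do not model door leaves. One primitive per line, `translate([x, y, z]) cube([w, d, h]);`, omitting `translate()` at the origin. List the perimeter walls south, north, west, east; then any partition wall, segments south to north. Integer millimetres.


cube([4000, 200, 2500]);
translate([0, 4050, 0]) cube([4000, 200, 2500]);
translate([0, 200, 0]) cube([200, 3850, 2500]);
translate([3800, 200, 0]) cube([200, 3850, 2500]);
translate([2250, 200, 0]) cube([200, 2000, 2500]);
translate([2250, 3450, 0]) cube([200, 600, 2500]);
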